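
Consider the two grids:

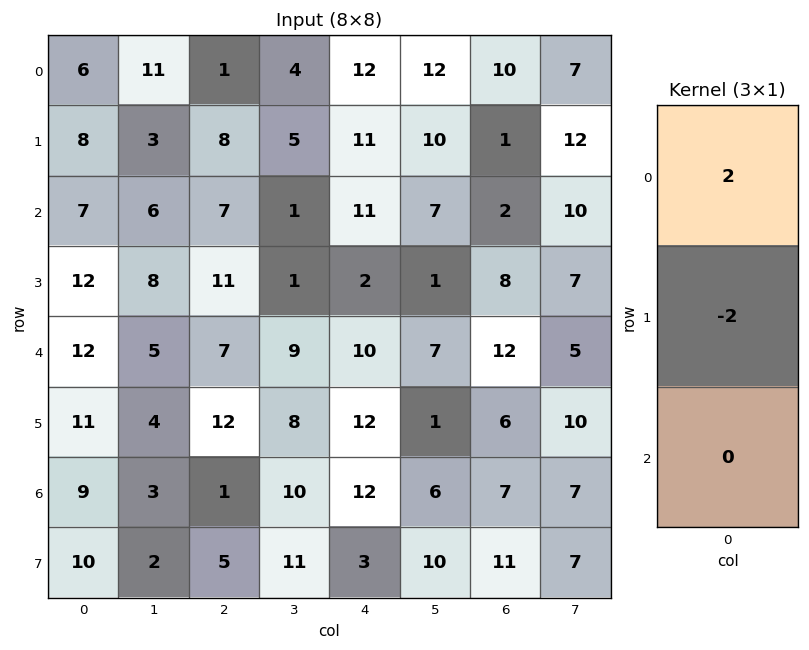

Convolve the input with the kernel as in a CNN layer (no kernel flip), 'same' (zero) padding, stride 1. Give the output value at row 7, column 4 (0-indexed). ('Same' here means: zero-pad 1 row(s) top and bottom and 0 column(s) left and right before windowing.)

The receptive field on the zero-padded input at this output position is [12 / 3 / 0]. Elementwise product with the kernel and sum: 12·2 + 3·-2.

18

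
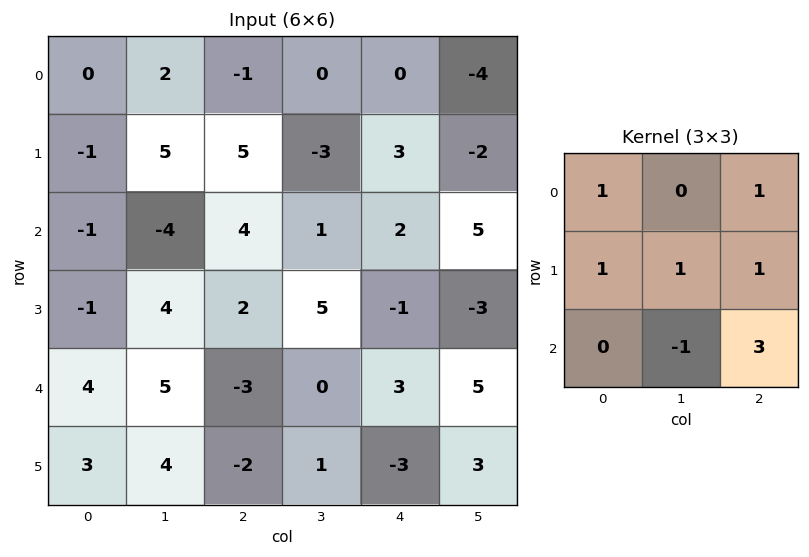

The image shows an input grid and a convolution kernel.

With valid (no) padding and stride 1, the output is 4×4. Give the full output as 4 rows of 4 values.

Output[0,0]: The receptive field on the input at this output position is [0 2 -1 / -1 5 5 / -1 -4 4]. Elementwise product with the kernel and sum: 0·1 + -1·1 + -1·1 + 5·1 + 5·1 + -4·-1 + 4·3.
Output[0,1]: The receptive field on the input at this output position is [2 -1 0 / 5 5 -3 / -4 4 1]. Elementwise product with the kernel and sum: 2·1 + 0·1 + 5·1 + 5·1 + -3·1 + 4·-1 + 1·3.

24 8 9 7
5 16 7 -5
-6 11 21 19
-3 16 -9 22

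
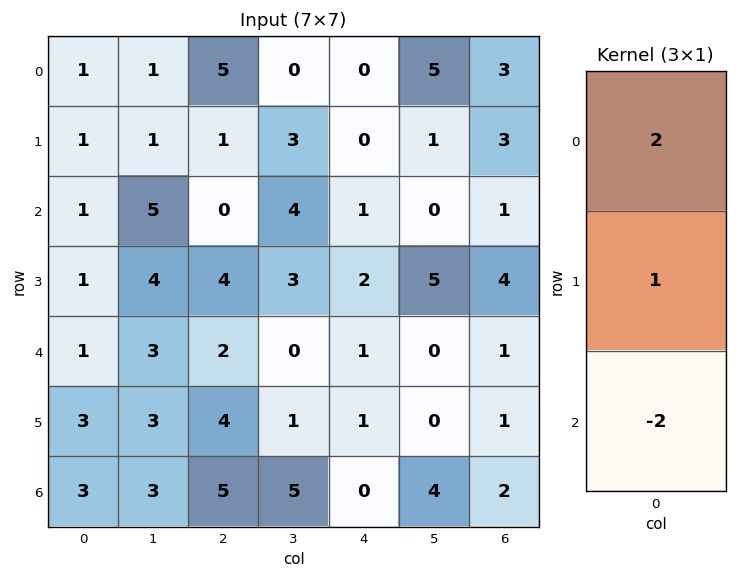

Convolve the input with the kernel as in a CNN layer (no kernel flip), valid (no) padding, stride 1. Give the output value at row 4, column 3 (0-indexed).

-9

The receptive field on the input at this output position is [0 / 1 / 5]. Elementwise product with the kernel and sum: 0·2 + 1·1 + 5·-2.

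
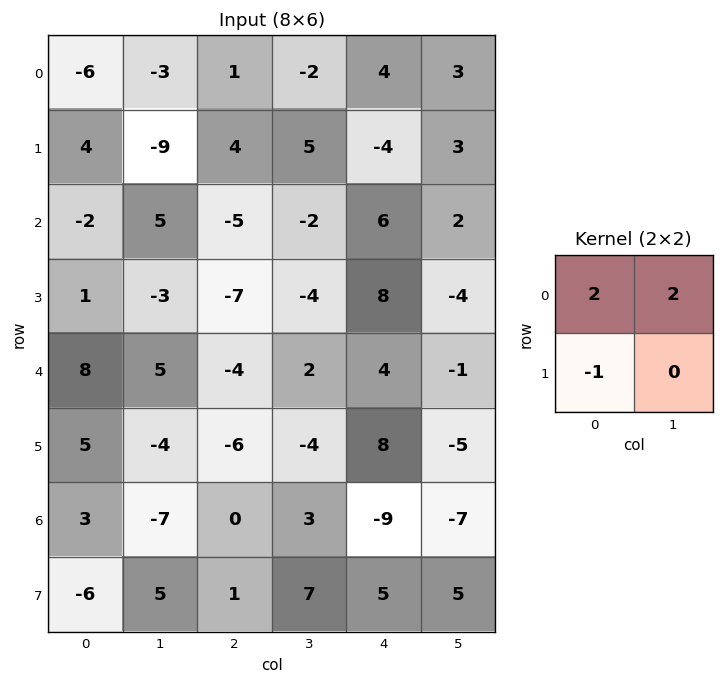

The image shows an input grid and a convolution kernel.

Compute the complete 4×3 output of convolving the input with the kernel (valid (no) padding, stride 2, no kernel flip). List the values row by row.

Output[0,0]: The receptive field on the input at this output position is [-6 -3 / 4 -9]. Elementwise product with the kernel and sum: -6·2 + -3·2 + 4·-1.
Output[0,1]: The receptive field on the input at this output position is [1 -2 / 4 5]. Elementwise product with the kernel and sum: 1·2 + -2·2 + 4·-1.

-22 -6 18
5 -7 8
21 2 -2
-2 5 -37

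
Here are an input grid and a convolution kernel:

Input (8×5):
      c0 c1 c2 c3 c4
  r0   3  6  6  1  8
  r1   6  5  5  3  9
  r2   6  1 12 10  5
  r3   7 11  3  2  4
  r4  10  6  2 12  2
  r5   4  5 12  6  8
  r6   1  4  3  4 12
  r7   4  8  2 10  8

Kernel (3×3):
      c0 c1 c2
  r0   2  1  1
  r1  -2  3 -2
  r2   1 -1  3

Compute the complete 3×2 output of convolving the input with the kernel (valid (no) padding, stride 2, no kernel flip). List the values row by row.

52 19
48 27
17 31

Output[0,0]: The receptive field on the input at this output position is [3 6 6 / 6 5 5 / 6 1 12]. Elementwise product with the kernel and sum: 3·2 + 6·1 + 6·1 + 6·-2 + 5·3 + 5·-2 + 6·1 + 1·-1 + 12·3.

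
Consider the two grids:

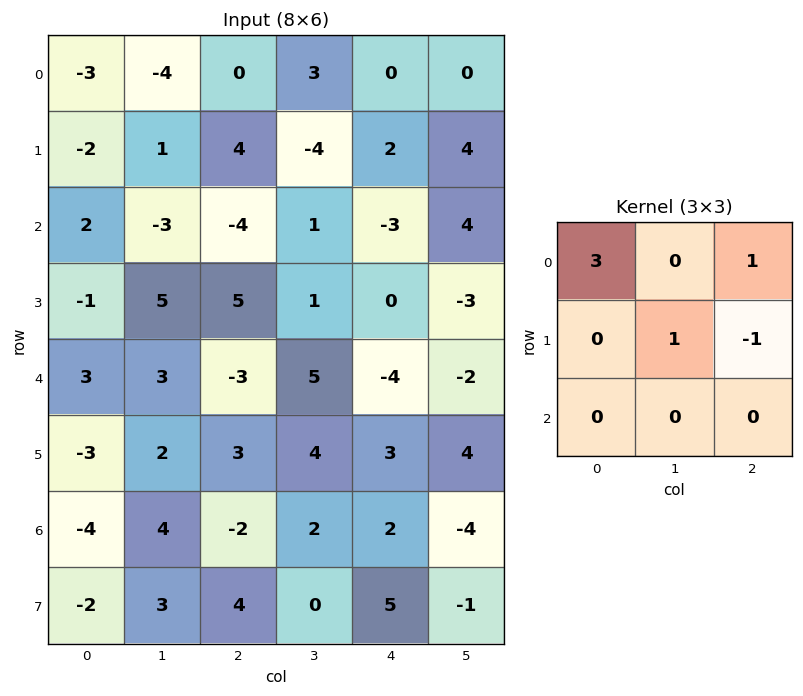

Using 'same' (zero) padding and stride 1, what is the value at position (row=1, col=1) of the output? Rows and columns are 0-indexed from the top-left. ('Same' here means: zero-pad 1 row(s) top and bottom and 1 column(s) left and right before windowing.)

-12

The receptive field on the zero-padded input at this output position is [-3 -4 0 / -2 1 4 / 2 -3 -4]. Elementwise product with the kernel and sum: -3·3 + 0·1 + 1·1 + 4·-1.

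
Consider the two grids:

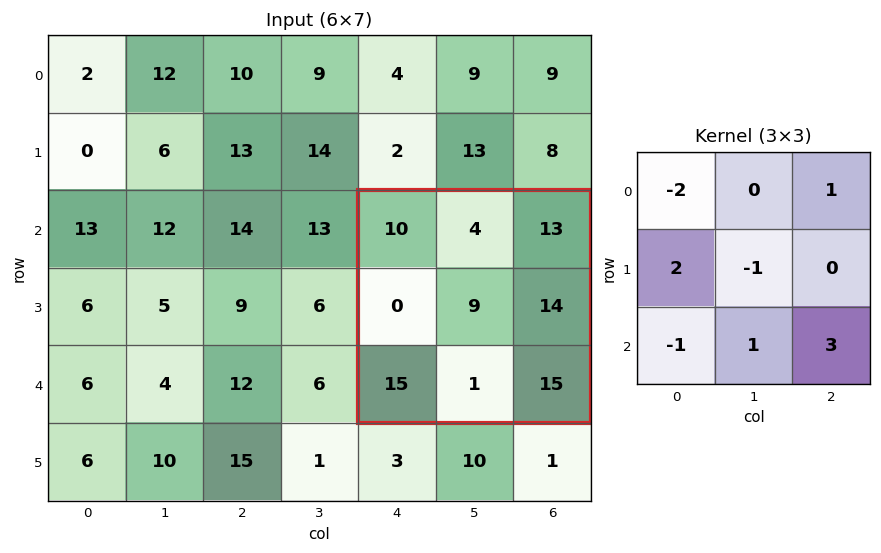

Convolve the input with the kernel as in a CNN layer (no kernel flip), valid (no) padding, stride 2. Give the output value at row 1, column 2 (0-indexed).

15

The receptive field on the input at this output position is [10 4 13 / 0 9 14 / 15 1 15]. Elementwise product with the kernel and sum: 10·-2 + 13·1 + 0·2 + 9·-1 + 15·-1 + 1·1 + 15·3.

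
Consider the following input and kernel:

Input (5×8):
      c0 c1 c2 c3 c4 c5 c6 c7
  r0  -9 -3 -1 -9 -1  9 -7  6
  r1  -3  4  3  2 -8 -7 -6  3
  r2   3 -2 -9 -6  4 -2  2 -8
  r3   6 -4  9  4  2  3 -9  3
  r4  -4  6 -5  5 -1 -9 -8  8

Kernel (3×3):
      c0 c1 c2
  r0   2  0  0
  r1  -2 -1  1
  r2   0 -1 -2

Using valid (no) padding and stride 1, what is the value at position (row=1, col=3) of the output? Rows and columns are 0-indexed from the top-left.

The receptive field on the input at this output position is [2 -8 -7 / -6 4 -2 / 4 2 3]. Elementwise product with the kernel and sum: 2·2 + -6·-2 + 4·-1 + -2·1 + 2·-1 + 3·-2.

2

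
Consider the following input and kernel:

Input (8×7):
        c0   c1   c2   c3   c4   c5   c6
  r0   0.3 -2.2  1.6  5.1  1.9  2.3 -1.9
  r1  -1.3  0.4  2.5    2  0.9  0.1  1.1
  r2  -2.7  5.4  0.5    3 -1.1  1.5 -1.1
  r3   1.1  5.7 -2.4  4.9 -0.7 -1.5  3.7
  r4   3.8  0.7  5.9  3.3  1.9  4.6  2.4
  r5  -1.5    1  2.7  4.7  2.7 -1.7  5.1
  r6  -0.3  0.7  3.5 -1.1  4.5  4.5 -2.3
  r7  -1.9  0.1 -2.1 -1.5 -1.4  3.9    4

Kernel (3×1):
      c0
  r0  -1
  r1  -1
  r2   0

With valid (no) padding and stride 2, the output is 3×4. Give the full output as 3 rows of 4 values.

Output[0,0]: The receptive field on the input at this output position is [0.3 / -1.3 / -2.7]. Elementwise product with the kernel and sum: 0.3·-1 + -1.3·-1.
Output[0,1]: The receptive field on the input at this output position is [1.6 / 2.5 / 0.5]. Elementwise product with the kernel and sum: 1.6·-1 + 2.5·-1.

1 -4.1 -2.8 0.8
1.6 1.9 1.8 -2.6
-2.3 -8.6 -4.6 -7.5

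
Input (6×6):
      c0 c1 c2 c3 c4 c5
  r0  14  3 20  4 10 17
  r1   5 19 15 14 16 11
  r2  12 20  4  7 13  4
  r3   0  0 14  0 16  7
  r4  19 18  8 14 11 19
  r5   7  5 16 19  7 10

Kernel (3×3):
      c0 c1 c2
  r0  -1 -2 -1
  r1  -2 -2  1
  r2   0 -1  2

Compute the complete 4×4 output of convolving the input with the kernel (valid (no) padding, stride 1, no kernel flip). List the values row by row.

Output[0,0]: The receptive field on the input at this output position is [14 3 20 / 5 19 15 / 12 20 4]. Elementwise product with the kernel and sum: 14·-1 + 3·-2 + 20·-1 + 5·-2 + 19·-2 + 15·1 + 20·-1 + 4·2.

-85 -91 -61 -95
-90 -118 -36 -95
-44 -43 -35 -35
-53 -44 -68 -57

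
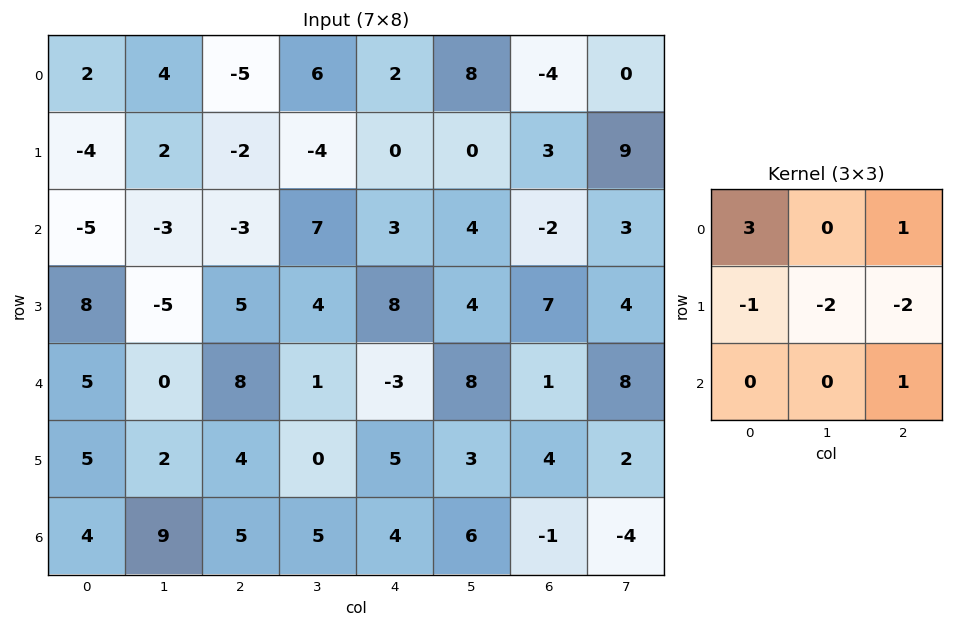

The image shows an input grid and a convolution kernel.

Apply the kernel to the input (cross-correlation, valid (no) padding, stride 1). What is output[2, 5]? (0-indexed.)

The receptive field on the input at this output position is [4 -2 3 / 4 7 4 / 8 1 8]. Elementwise product with the kernel and sum: 4·3 + 3·1 + 4·-1 + 7·-2 + 4·-2 + 8·1.

-3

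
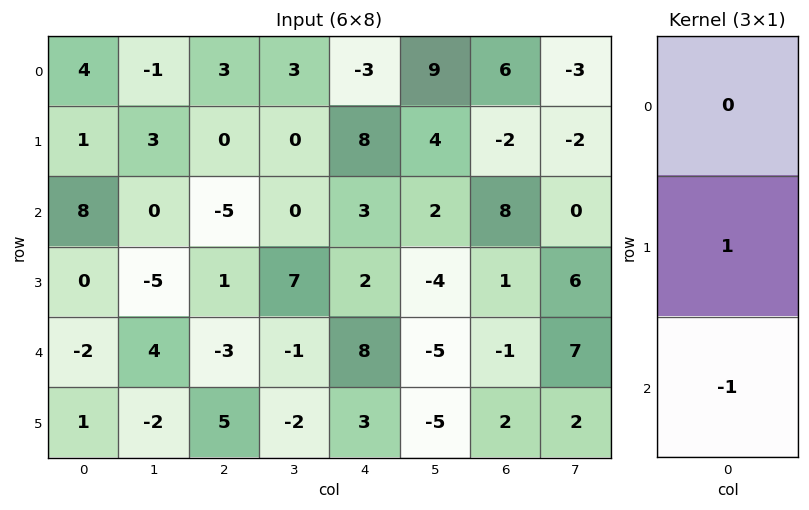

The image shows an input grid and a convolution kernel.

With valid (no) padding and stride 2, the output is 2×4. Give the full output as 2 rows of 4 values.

-7 5 5 -10
2 4 -6 2

Output[0,0]: The receptive field on the input at this output position is [4 / 1 / 8]. Elementwise product with the kernel and sum: 1·1 + 8·-1.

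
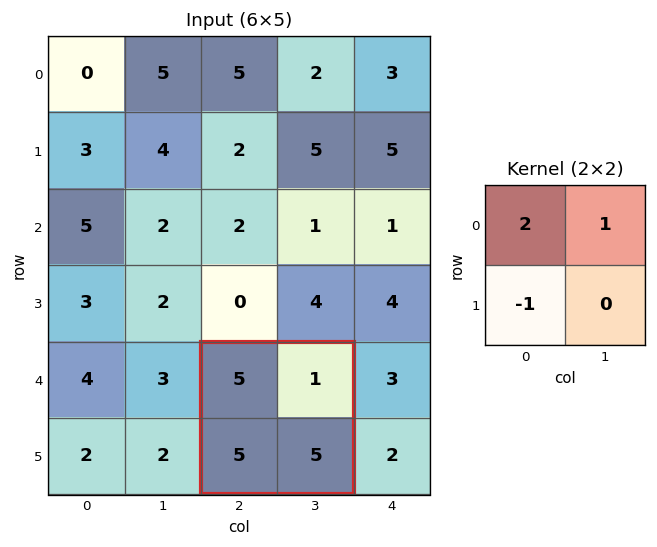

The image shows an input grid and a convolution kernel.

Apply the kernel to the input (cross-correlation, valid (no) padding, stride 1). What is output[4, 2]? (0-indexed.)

The receptive field on the input at this output position is [5 1 / 5 5]. Elementwise product with the kernel and sum: 5·2 + 1·1 + 5·-1.

6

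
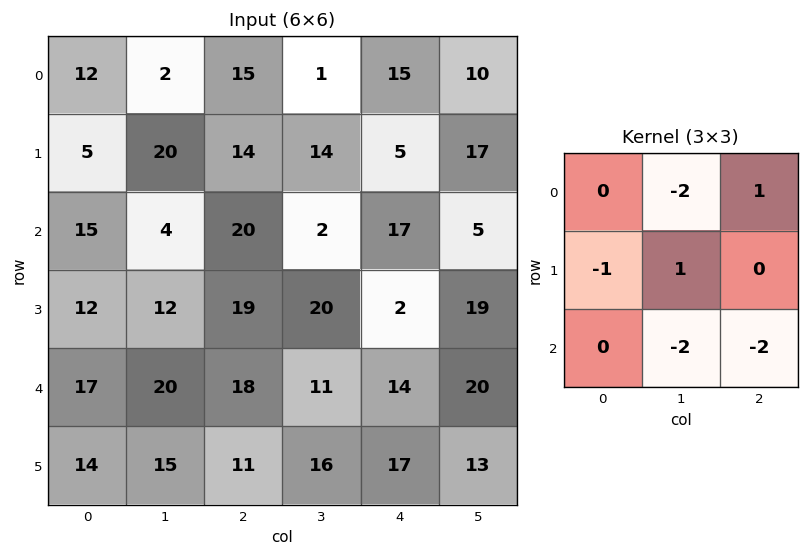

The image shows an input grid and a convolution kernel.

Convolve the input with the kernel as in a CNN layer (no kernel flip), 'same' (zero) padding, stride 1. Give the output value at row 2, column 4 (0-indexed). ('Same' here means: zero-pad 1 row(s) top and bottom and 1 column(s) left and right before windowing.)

-20

The receptive field on the zero-padded input at this output position is [14 5 17 / 2 17 5 / 20 2 19]. Elementwise product with the kernel and sum: 5·-2 + 17·1 + 2·-1 + 17·1 + 2·-2 + 19·-2.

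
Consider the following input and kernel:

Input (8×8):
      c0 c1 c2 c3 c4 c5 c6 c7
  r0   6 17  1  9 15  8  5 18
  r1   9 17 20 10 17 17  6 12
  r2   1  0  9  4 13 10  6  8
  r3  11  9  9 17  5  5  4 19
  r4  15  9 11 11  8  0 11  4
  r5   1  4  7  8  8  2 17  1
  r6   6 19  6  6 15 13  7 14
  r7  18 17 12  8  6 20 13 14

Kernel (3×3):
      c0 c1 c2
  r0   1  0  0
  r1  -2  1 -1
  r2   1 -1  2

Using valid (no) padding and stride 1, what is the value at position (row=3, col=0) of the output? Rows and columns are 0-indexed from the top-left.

-10

The receptive field on the input at this output position is [11 9 9 / 15 9 11 / 1 4 7]. Elementwise product with the kernel and sum: 11·1 + 15·-2 + 9·1 + 11·-1 + 1·1 + 4·-1 + 7·2.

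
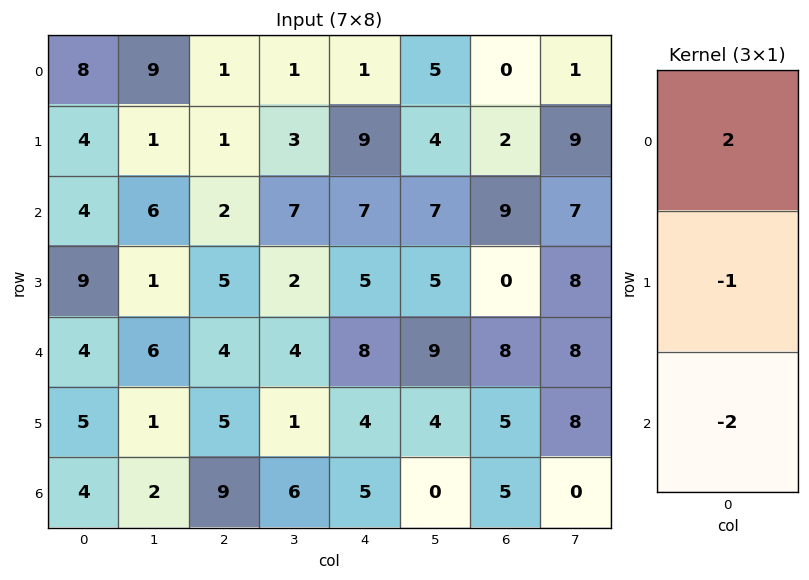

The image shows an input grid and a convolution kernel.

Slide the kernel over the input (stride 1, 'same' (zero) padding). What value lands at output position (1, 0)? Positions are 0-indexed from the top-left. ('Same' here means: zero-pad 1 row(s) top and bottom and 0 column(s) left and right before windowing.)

The receptive field on the zero-padded input at this output position is [8 / 4 / 4]. Elementwise product with the kernel and sum: 8·2 + 4·-1 + 4·-2.

4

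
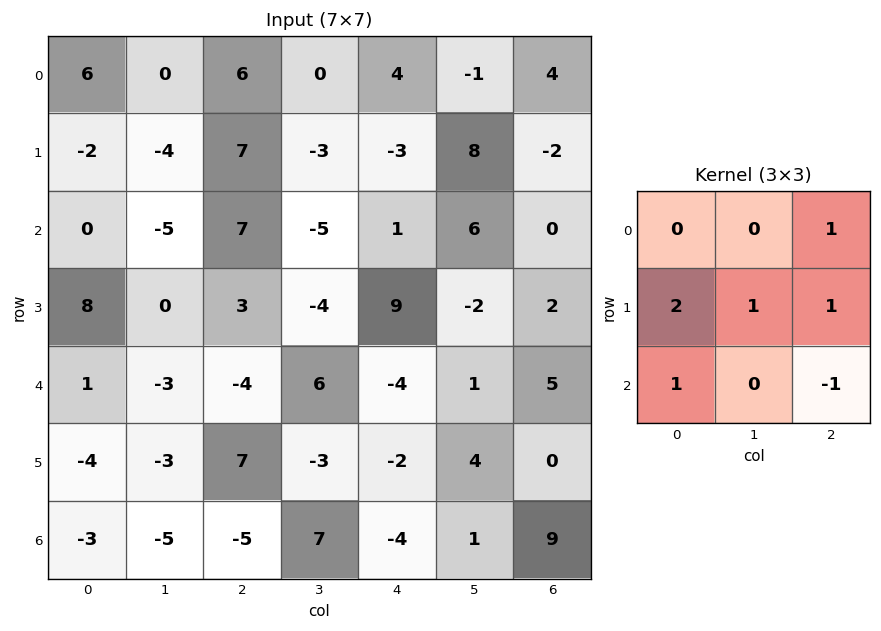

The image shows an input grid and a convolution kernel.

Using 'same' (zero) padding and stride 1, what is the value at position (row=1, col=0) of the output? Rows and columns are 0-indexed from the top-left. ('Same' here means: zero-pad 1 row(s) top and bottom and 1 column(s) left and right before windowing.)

The receptive field on the zero-padded input at this output position is [0 6 0 / 0 -2 -4 / 0 0 -5]. Elementwise product with the kernel and sum: 0·1 + 0·2 + -2·1 + -4·1 + 0·1 + -5·-1.

-1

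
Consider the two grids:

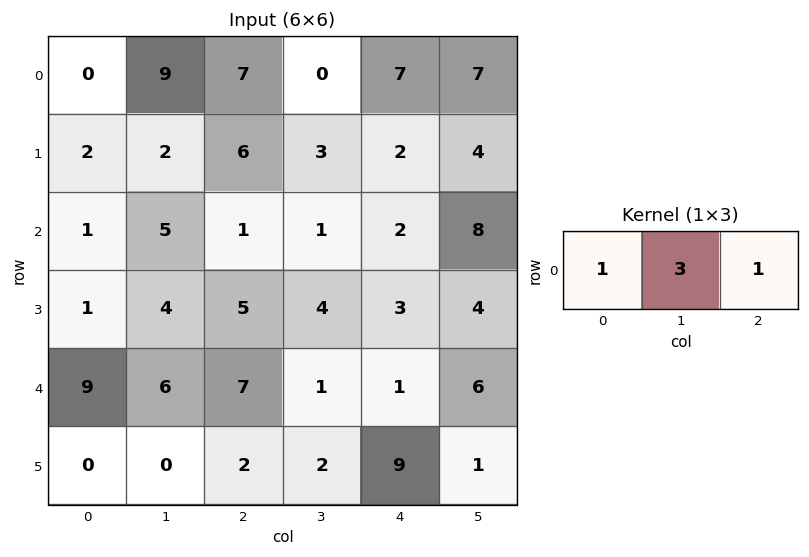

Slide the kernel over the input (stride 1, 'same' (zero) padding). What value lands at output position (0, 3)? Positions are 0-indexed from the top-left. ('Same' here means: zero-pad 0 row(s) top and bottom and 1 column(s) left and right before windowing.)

14

The receptive field on the zero-padded input at this output position is [7 0 7]. Elementwise product with the kernel and sum: 7·1 + 0·3 + 7·1.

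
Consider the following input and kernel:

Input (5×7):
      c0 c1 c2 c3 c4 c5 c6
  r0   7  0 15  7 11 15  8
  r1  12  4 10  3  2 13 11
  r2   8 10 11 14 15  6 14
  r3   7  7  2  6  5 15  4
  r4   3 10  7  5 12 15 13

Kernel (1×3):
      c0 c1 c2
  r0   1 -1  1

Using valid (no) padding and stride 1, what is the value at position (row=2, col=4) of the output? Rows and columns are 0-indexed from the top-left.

23

The receptive field on the input at this output position is [15 6 14]. Elementwise product with the kernel and sum: 15·1 + 6·-1 + 14·1.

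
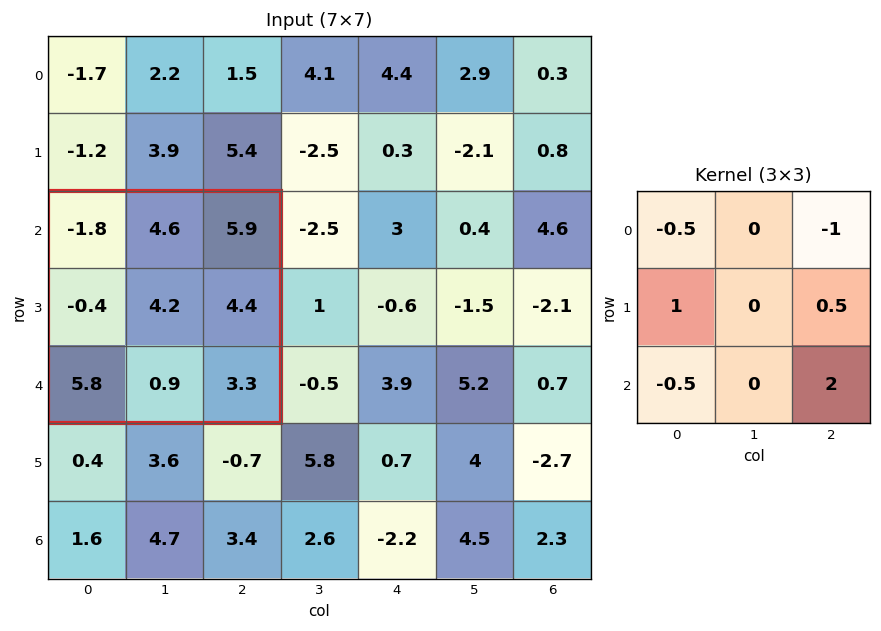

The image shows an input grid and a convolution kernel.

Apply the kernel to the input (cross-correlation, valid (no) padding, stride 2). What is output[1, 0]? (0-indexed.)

The receptive field on the input at this output position is [-1.8 4.6 5.9 / -0.4 4.2 4.4 / 5.8 0.9 3.3]. Elementwise product with the kernel and sum: -1.8·-0.5 + 5.9·-1 + -0.4·1 + 4.4·0.5 + 5.8·-0.5 + 3.3·2.

0.5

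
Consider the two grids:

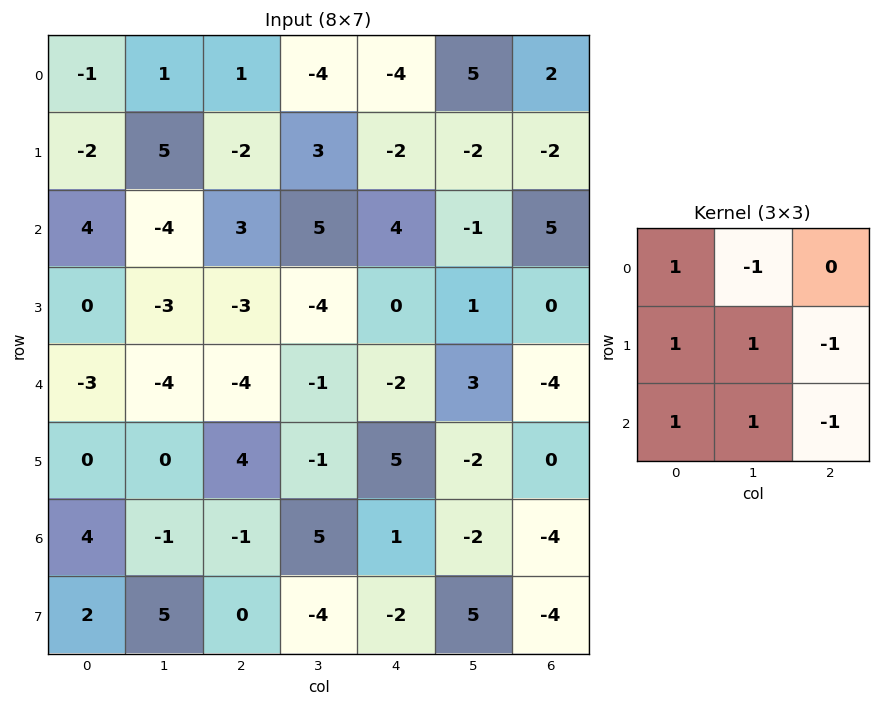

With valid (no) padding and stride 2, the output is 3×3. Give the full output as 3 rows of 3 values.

0 12 -13
5 -12 11
1 -2 1

Output[0,0]: The receptive field on the input at this output position is [-1 1 1 / -2 5 -2 / 4 -4 3]. Elementwise product with the kernel and sum: -1·1 + 1·-1 + -2·1 + 5·1 + -2·-1 + 4·1 + -4·1 + 3·-1.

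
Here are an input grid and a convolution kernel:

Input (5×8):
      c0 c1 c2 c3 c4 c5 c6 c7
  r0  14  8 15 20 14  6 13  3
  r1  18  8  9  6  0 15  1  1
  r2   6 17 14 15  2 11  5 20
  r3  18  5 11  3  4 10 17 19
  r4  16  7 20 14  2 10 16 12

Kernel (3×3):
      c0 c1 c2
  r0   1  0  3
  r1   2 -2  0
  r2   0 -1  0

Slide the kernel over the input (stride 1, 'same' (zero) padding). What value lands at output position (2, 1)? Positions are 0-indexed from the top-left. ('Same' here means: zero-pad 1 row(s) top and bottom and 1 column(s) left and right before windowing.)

18

The receptive field on the zero-padded input at this output position is [18 8 9 / 6 17 14 / 18 5 11]. Elementwise product with the kernel and sum: 18·1 + 9·3 + 6·2 + 17·-2 + 5·-1.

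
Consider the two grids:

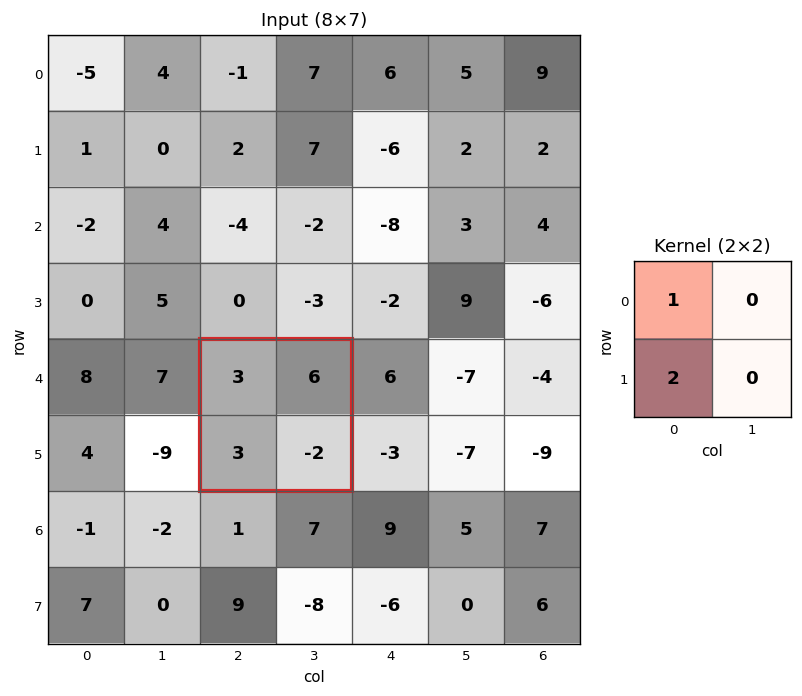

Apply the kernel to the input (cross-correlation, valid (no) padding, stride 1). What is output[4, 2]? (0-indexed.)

9

The receptive field on the input at this output position is [3 6 / 3 -2]. Elementwise product with the kernel and sum: 3·1 + 3·2.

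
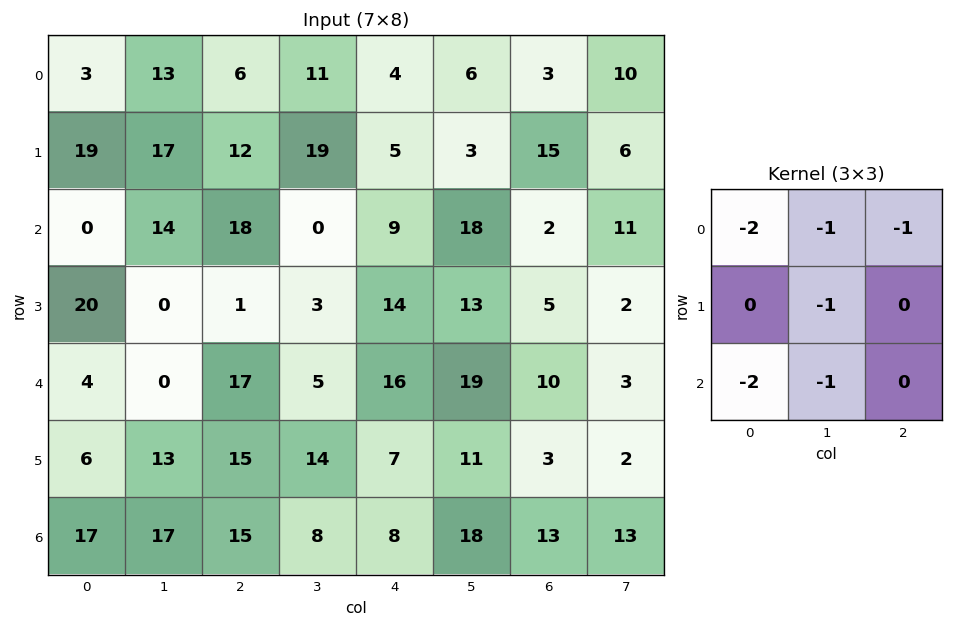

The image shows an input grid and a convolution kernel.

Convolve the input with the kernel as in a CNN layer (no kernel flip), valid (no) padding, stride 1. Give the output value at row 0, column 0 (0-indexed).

-56

The receptive field on the input at this output position is [3 13 6 / 19 17 12 / 0 14 18]. Elementwise product with the kernel and sum: 3·-2 + 13·-1 + 6·-1 + 17·-1 + 0·-2 + 14·-1.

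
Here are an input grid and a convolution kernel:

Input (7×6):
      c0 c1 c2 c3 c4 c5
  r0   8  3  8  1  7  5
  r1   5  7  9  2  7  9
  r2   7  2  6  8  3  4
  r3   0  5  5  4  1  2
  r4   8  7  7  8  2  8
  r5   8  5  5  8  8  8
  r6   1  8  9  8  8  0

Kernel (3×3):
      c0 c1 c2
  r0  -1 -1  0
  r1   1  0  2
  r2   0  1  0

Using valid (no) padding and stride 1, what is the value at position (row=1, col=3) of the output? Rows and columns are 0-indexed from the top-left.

The receptive field on the input at this output position is [2 7 9 / 8 3 4 / 4 1 2]. Elementwise product with the kernel and sum: 2·-1 + 7·-1 + 8·1 + 4·2 + 1·1.

8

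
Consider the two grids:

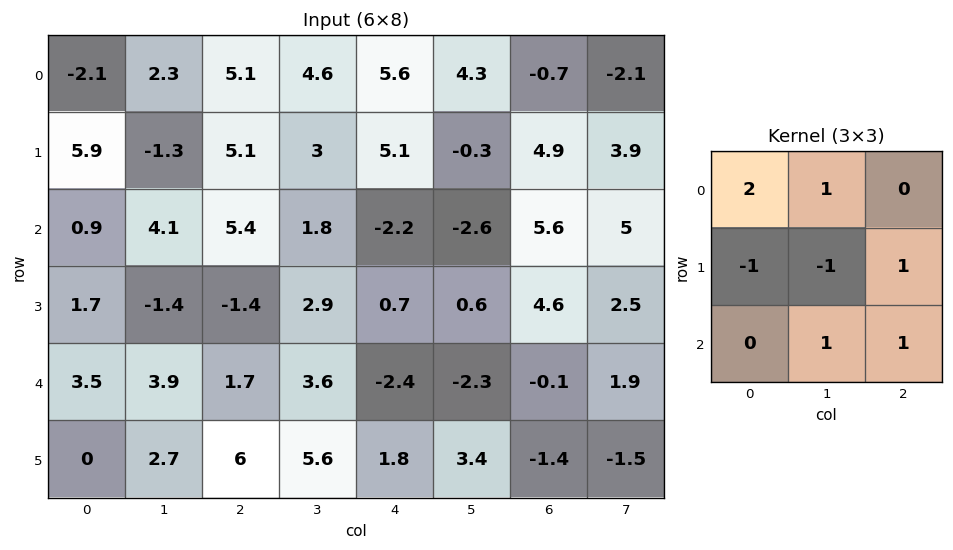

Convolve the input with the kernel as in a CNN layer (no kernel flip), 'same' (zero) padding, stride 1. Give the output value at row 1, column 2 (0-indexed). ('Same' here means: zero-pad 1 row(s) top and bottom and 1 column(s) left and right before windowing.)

The receptive field on the zero-padded input at this output position is [2.3 5.1 4.6 / -1.3 5.1 3 / 4.1 5.4 1.8]. Elementwise product with the kernel and sum: 2.3·2 + 5.1·1 + -1.3·-1 + 5.1·-1 + 3·1 + 5.4·1 + 1.8·1.

16.1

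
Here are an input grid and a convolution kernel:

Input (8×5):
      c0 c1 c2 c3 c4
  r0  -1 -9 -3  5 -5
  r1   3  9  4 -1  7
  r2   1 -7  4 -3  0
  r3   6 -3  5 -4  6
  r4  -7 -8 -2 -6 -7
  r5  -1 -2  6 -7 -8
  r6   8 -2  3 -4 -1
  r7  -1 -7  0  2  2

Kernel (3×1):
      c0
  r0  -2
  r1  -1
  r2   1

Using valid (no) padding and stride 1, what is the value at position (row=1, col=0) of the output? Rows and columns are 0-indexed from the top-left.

-1

The receptive field on the input at this output position is [3 / 1 / 6]. Elementwise product with the kernel and sum: 3·-2 + 1·-1 + 6·1.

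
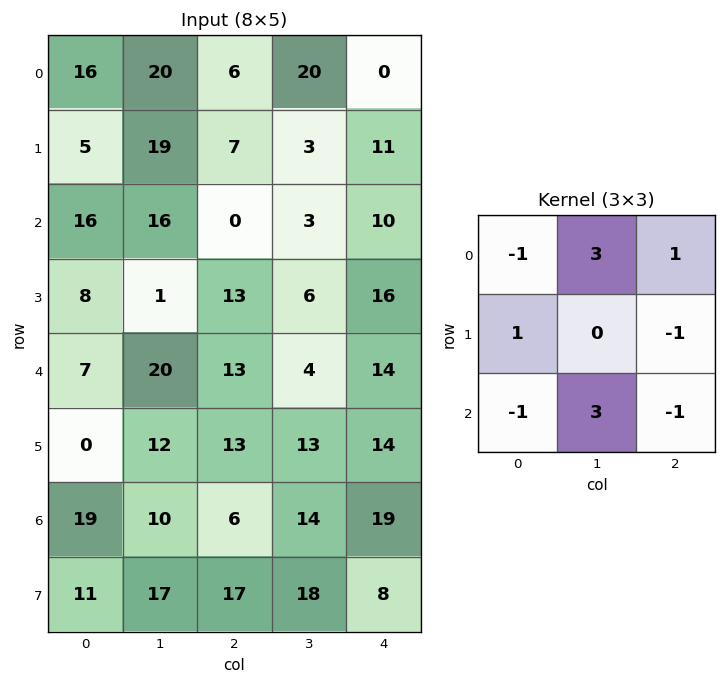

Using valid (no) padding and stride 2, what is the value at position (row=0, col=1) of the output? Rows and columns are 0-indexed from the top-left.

The receptive field on the input at this output position is [6 20 0 / 7 3 11 / 0 3 10]. Elementwise product with the kernel and sum: 6·-1 + 20·3 + 0·1 + 7·1 + 11·-1 + 0·-1 + 3·3 + 10·-1.

49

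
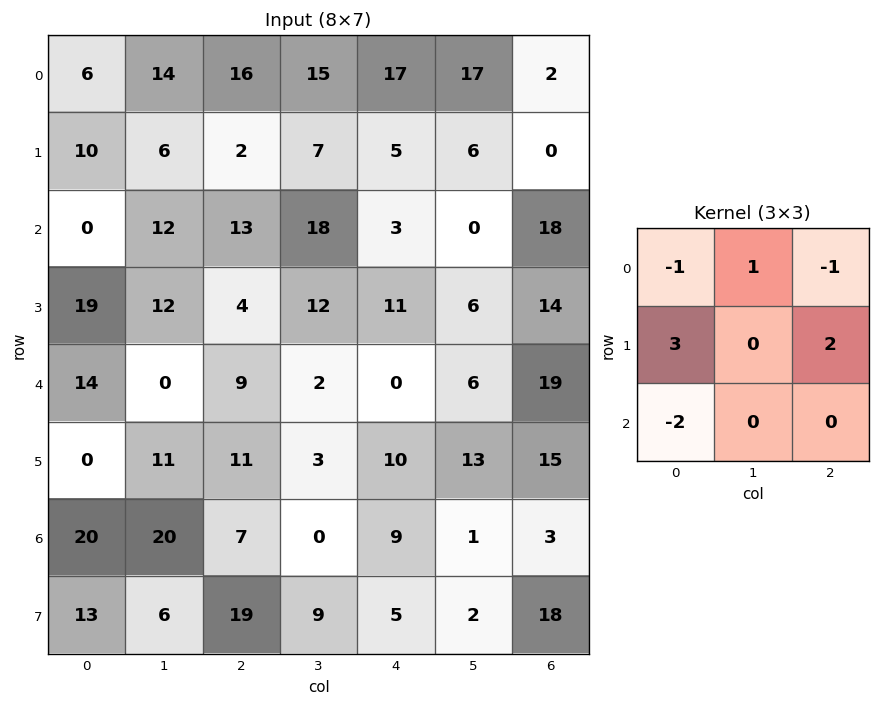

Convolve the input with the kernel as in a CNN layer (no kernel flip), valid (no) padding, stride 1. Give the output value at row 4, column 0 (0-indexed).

-41

The receptive field on the input at this output position is [14 0 9 / 0 11 11 / 20 20 7]. Elementwise product with the kernel and sum: 14·-1 + 0·1 + 9·-1 + 0·3 + 11·2 + 20·-2.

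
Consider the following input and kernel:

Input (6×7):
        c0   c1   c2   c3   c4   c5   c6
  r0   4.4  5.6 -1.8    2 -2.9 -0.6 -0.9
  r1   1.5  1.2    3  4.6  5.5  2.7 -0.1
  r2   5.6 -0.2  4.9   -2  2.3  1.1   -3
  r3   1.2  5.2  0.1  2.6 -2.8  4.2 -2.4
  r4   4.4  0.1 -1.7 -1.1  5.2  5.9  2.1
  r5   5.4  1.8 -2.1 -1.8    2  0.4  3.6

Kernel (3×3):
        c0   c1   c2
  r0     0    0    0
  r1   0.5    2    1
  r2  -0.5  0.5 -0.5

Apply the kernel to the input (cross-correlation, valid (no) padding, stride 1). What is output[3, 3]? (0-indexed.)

The receptive field on the input at this output position is [2.6 -2.8 4.2 / -1.1 5.2 5.9 / -1.8 2 0.4]. Elementwise product with the kernel and sum: -1.1·0.5 + 5.2·2 + 5.9·1 + -1.8·-0.5 + 2·0.5 + 0.4·-0.5.

17.45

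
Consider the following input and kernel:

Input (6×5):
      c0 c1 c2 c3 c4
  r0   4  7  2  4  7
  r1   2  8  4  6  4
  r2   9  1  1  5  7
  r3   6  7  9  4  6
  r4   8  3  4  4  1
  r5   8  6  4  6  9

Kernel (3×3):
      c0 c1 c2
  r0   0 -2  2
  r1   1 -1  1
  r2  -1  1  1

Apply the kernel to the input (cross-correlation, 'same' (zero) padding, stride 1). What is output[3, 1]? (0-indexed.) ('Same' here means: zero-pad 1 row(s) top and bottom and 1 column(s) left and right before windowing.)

The receptive field on the zero-padded input at this output position is [9 1 1 / 6 7 9 / 8 3 4]. Elementwise product with the kernel and sum: 1·-2 + 1·2 + 6·1 + 7·-1 + 9·1 + 8·-1 + 3·1 + 4·1.

7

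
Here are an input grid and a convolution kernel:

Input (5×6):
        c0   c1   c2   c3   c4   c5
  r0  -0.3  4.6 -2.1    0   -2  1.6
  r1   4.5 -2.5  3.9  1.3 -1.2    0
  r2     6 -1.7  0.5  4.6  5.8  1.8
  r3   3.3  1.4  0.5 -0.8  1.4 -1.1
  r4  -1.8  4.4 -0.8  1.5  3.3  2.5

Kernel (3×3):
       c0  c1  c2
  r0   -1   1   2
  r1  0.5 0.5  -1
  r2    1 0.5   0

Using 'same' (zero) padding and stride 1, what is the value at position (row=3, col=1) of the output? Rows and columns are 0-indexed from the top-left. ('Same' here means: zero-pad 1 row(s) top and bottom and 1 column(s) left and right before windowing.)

The receptive field on the zero-padded input at this output position is [6 -1.7 0.5 / 3.3 1.4 0.5 / -1.8 4.4 -0.8]. Elementwise product with the kernel and sum: 6·-1 + -1.7·1 + 0.5·2 + 3.3·0.5 + 1.4·0.5 + 0.5·-1 + -1.8·1 + 4.4·0.5.

-4.45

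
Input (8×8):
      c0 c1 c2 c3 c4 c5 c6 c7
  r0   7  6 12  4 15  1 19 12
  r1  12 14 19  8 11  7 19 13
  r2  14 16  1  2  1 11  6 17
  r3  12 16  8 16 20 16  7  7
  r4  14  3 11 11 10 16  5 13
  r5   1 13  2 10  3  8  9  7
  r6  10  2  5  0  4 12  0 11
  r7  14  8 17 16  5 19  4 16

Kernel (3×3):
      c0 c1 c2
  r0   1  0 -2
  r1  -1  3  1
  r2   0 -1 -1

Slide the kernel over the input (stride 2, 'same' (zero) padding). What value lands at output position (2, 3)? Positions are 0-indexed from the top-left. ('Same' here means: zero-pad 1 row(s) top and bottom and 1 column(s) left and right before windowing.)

-2

The receptive field on the zero-padded input at this output position is [16 7 7 / 16 5 13 / 8 9 7]. Elementwise product with the kernel and sum: 16·1 + 7·-2 + 16·-1 + 5·3 + 13·1 + 9·-1 + 7·-1.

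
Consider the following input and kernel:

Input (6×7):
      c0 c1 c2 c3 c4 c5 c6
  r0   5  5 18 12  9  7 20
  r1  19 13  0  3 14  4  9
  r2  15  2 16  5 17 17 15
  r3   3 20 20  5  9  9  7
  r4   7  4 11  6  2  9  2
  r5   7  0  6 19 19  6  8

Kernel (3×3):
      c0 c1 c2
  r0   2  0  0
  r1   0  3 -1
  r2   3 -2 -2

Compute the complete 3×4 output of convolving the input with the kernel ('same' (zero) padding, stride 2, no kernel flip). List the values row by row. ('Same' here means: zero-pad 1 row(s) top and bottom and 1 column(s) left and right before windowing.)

Output[0,0]: The receptive field on the zero-padded input at this output position is [0 0 0 / 0 5 5 / 0 19 13]. Elementwise product with the kernel and sum: 0·2 + 5·3 + 5·-1 + 0·3 + 19·-2 + 13·-2.
Output[0,1]: The receptive field on the zero-padded input at this output position is [0 0 0 / 5 18 12 / 13 0 3]. Elementwise product with the kernel and sum: 0·2 + 18·3 + 12·-1 + 13·3 + 0·-2 + 3·-2.

-54 75 -7 54
-3 79 19 66
3 17 14 26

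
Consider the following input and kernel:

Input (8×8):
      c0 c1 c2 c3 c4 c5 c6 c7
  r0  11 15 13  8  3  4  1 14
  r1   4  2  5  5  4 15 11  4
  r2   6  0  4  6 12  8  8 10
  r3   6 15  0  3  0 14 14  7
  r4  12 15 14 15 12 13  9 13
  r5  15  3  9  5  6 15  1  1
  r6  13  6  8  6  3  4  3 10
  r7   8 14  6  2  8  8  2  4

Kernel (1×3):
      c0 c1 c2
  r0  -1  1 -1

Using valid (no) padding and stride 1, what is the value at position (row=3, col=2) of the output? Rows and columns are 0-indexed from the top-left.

3

The receptive field on the input at this output position is [0 3 0]. Elementwise product with the kernel and sum: 0·-1 + 3·1 + 0·-1.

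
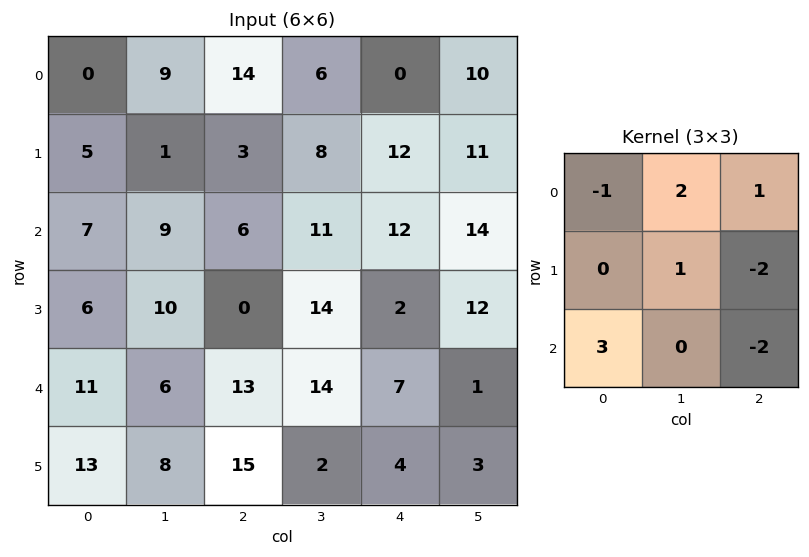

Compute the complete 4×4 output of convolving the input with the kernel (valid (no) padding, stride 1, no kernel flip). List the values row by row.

Output[0,0]: The receptive field on the input at this output position is [0 9 14 / 5 1 3 / 7 9 6]. Elementwise product with the kernel and sum: 0·-1 + 9·2 + 14·1 + 1·1 + 3·-2 + 7·3 + 6·-2.

36 17 -24 -1
15 -1 8 29
34 -24 63 45
3 9 67 7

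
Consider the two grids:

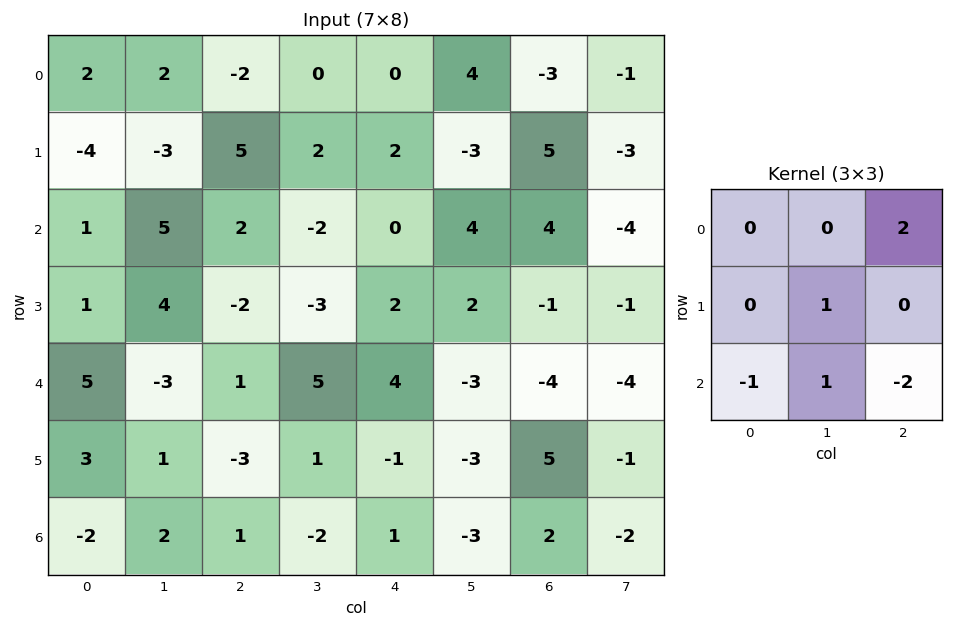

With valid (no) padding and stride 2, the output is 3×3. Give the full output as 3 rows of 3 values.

-7 -2 -13
-2 -7 11
5 4 -19

Output[0,0]: The receptive field on the input at this output position is [2 2 -2 / -4 -3 5 / 1 5 2]. Elementwise product with the kernel and sum: -2·2 + -3·1 + 1·-1 + 5·1 + 2·-2.
Output[0,1]: The receptive field on the input at this output position is [-2 0 0 / 5 2 2 / 2 -2 0]. Elementwise product with the kernel and sum: 0·2 + 2·1 + 2·-1 + -2·1 + 0·-2.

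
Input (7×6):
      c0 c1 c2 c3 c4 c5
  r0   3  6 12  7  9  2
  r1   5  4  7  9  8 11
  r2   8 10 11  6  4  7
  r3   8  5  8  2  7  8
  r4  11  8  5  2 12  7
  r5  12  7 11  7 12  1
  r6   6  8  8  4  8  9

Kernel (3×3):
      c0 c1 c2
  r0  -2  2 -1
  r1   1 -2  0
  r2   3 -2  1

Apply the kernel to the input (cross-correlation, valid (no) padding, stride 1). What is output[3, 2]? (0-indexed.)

The receptive field on the input at this output position is [8 2 7 / 5 2 12 / 11 7 12]. Elementwise product with the kernel and sum: 8·-2 + 2·2 + 7·-1 + 5·1 + 2·-2 + 11·3 + 7·-2 + 12·1.

13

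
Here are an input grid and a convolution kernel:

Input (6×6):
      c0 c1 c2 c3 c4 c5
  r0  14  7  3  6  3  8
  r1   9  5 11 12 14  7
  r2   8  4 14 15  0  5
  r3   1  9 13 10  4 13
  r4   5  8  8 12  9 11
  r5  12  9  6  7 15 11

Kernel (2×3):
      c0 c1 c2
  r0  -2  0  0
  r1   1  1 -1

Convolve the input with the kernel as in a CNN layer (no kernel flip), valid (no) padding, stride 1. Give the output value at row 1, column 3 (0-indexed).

The receptive field on the input at this output position is [12 14 7 / 15 0 5]. Elementwise product with the kernel and sum: 12·-2 + 15·1 + 0·1 + 5·-1.

-14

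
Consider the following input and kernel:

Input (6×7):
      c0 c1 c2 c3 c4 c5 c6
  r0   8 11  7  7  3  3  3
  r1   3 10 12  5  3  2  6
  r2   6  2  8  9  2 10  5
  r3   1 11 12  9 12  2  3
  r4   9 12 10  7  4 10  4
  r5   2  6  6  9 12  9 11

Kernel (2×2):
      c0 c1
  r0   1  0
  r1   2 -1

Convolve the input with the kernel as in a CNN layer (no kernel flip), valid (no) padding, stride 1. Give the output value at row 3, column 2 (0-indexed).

The receptive field on the input at this output position is [12 9 / 10 7]. Elementwise product with the kernel and sum: 12·1 + 10·2 + 7·-1.

25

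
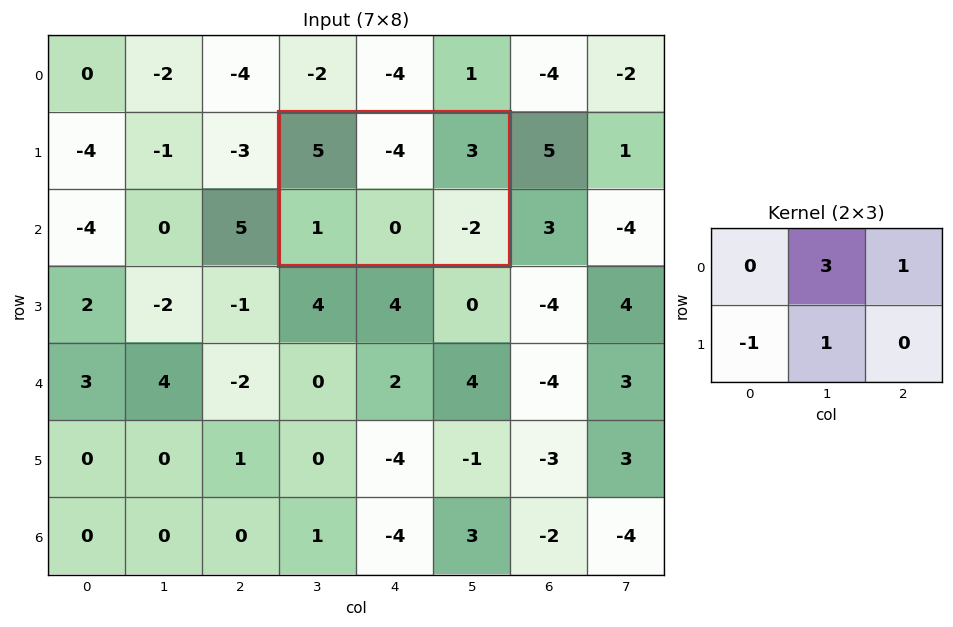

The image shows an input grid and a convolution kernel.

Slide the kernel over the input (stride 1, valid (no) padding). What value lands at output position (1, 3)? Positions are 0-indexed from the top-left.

-10

The receptive field on the input at this output position is [5 -4 3 / 1 0 -2]. Elementwise product with the kernel and sum: -4·3 + 3·1 + 1·-1 + 0·1.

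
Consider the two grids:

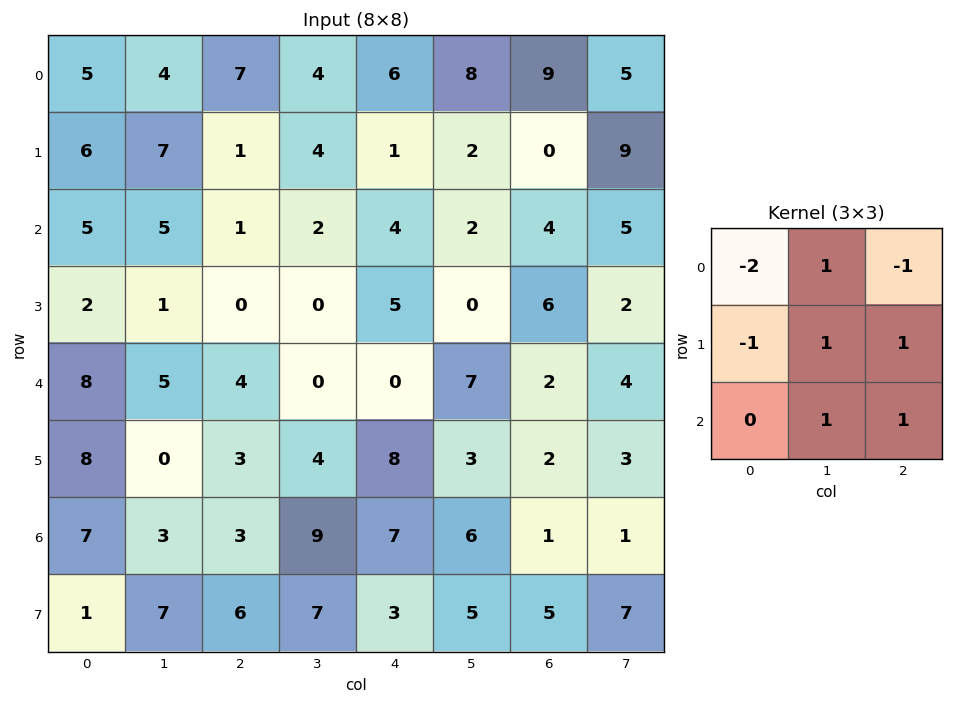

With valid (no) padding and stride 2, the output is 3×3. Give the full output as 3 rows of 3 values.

-5 -6 -6
2 1 0
-14 17 9

Output[0,0]: The receptive field on the input at this output position is [5 4 7 / 6 7 1 / 5 5 1]. Elementwise product with the kernel and sum: 5·-2 + 4·1 + 7·-1 + 6·-1 + 7·1 + 1·1 + 5·1 + 1·1.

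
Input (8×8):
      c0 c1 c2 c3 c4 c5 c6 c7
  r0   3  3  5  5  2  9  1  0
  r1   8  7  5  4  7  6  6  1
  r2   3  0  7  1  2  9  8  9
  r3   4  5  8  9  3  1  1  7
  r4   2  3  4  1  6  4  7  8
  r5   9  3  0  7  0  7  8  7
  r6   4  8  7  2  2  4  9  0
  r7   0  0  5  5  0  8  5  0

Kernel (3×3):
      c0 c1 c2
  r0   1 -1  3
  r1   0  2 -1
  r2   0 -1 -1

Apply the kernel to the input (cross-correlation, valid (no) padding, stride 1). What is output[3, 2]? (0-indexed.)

-3

The receptive field on the input at this output position is [8 9 3 / 4 1 6 / 0 7 0]. Elementwise product with the kernel and sum: 8·1 + 9·-1 + 3·3 + 1·2 + 6·-1 + 7·-1 + 0·-1.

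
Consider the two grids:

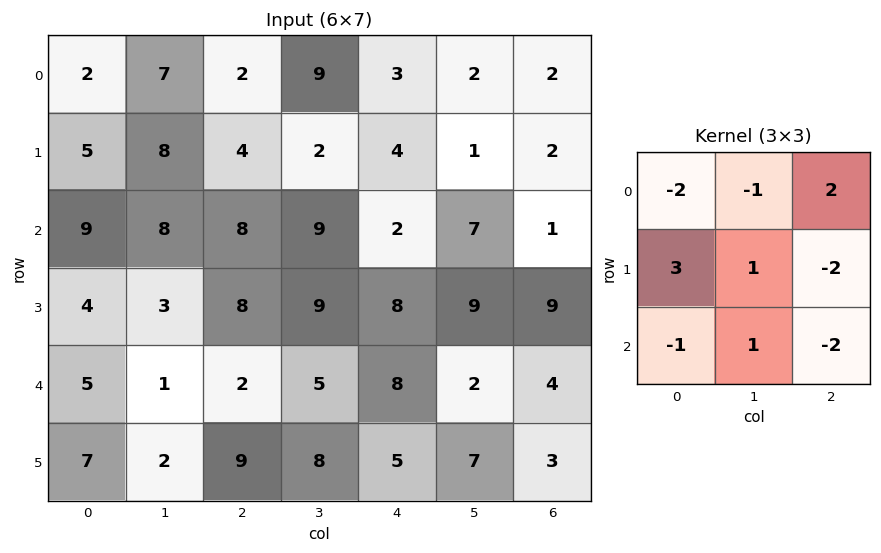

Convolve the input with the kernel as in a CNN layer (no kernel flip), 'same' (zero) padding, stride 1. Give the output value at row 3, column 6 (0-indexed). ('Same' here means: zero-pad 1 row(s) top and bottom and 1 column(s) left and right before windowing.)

The receptive field on the zero-padded input at this output position is [7 1 0 / 9 9 0 / 2 4 0]. Elementwise product with the kernel and sum: 7·-2 + 1·-1 + 0·2 + 9·3 + 9·1 + 0·-2 + 2·-1 + 4·1 + 0·-2.

23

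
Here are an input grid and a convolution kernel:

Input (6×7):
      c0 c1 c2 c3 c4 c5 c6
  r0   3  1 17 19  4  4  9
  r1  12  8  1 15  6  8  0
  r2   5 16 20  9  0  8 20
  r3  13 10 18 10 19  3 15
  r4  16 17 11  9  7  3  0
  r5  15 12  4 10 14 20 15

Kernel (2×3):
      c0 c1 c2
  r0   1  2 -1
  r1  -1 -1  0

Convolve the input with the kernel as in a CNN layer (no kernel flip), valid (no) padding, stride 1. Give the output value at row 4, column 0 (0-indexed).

12

The receptive field on the input at this output position is [16 17 11 / 15 12 4]. Elementwise product with the kernel and sum: 16·1 + 17·2 + 11·-1 + 15·-1 + 12·-1.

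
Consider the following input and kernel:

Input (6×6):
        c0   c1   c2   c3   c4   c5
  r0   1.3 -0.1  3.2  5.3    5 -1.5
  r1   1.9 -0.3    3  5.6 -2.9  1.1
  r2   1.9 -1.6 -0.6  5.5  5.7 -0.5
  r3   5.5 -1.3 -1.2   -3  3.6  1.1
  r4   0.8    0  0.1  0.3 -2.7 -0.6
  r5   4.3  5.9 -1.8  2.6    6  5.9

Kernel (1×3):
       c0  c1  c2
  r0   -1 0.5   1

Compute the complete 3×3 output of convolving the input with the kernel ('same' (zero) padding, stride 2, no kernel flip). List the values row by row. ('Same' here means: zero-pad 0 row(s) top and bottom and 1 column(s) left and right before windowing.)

0.55 7 -4.3
-0.65 6.8 -3.15
0.4 0.35 -2.25

Output[0,0]: The receptive field on the zero-padded input at this output position is [0 1.3 -0.1]. Elementwise product with the kernel and sum: 0·-1 + 1.3·0.5 + -0.1·1.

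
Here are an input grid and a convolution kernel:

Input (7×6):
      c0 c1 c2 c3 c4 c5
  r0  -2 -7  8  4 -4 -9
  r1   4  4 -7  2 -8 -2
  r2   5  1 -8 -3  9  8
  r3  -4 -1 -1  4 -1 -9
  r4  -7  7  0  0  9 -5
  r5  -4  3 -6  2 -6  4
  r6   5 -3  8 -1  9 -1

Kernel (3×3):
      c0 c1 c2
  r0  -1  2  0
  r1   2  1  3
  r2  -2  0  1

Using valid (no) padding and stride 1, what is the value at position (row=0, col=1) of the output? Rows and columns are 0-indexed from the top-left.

The receptive field on the input at this output position is [-7 8 4 / 4 -7 2 / 1 -8 -3]. Elementwise product with the kernel and sum: -7·-1 + 8·2 + 4·2 + -7·1 + 2·3 + 1·-2 + -3·1.

25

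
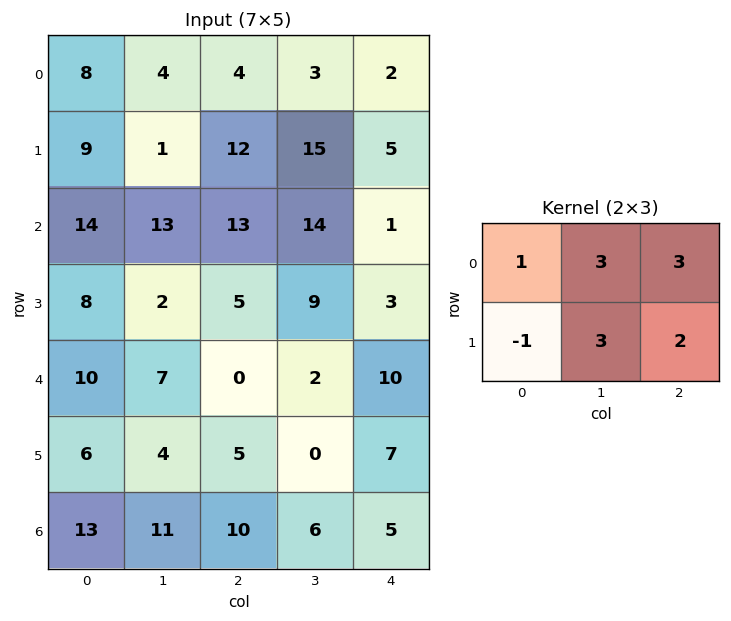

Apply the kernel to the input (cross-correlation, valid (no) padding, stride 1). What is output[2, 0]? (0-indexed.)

The receptive field on the input at this output position is [14 13 13 / 8 2 5]. Elementwise product with the kernel and sum: 14·1 + 13·3 + 13·3 + 8·-1 + 2·3 + 5·2.

100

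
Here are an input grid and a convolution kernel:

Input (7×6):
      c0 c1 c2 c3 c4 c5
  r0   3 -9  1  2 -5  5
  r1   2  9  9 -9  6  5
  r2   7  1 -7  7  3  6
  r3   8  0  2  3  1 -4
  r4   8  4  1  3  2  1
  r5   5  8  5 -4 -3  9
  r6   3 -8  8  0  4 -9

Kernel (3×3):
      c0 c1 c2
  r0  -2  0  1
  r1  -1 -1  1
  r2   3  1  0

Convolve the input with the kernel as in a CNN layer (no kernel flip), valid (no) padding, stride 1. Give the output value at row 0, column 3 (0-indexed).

33

The receptive field on the input at this output position is [2 -5 5 / -9 6 5 / 7 3 6]. Elementwise product with the kernel and sum: 2·-2 + 5·1 + -9·-1 + 6·-1 + 5·1 + 7·3 + 3·1.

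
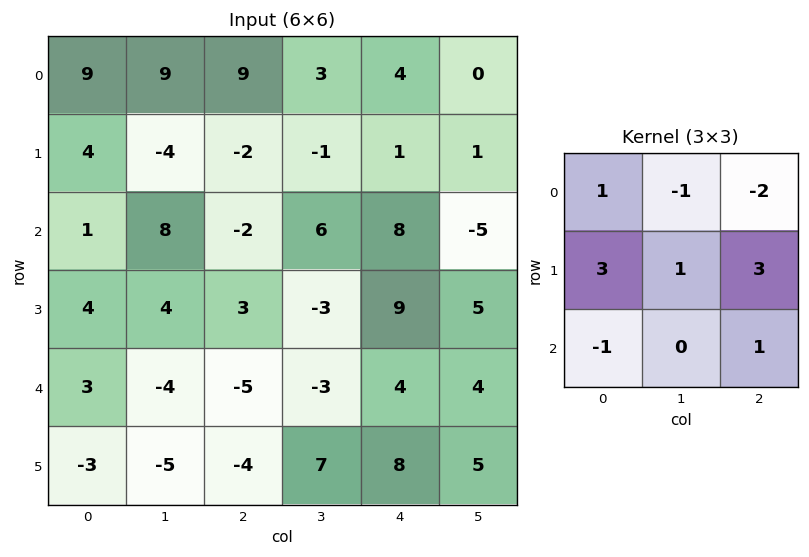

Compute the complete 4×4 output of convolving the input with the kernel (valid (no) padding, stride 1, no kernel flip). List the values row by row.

Output[0,0]: The receptive field on the input at this output position is [9 9 9 / 4 -4 -2 / 1 8 -2]. Elementwise product with the kernel and sum: 9·1 + 9·-1 + 9·-2 + 4·3 + -4·1 + -2·3 + 1·-1 + -2·1.
Output[0,1]: The receptive field on the input at this output position is [9 9 3 / -4 -2 -1 / 8 -2 6]. Elementwise product with the kernel and sum: 9·1 + 9·-1 + 3·-2 + -4·3 + -2·1 + -1·3 + 8·-1 + 6·1.

-19 -25 4 -11
16 33 27 15
14 5 18 30
-17 -7 -6 -17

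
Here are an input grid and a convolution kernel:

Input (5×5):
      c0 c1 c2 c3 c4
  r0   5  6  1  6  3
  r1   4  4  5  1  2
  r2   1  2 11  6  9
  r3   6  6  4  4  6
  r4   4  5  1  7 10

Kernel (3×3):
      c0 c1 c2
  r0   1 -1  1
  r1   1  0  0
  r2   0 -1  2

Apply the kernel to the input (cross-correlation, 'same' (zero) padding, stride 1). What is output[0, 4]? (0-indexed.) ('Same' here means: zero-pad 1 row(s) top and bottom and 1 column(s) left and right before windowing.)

4

The receptive field on the zero-padded input at this output position is [0 0 0 / 6 3 0 / 1 2 0]. Elementwise product with the kernel and sum: 0·1 + 0·-1 + 0·1 + 6·1 + 2·-1 + 0·2.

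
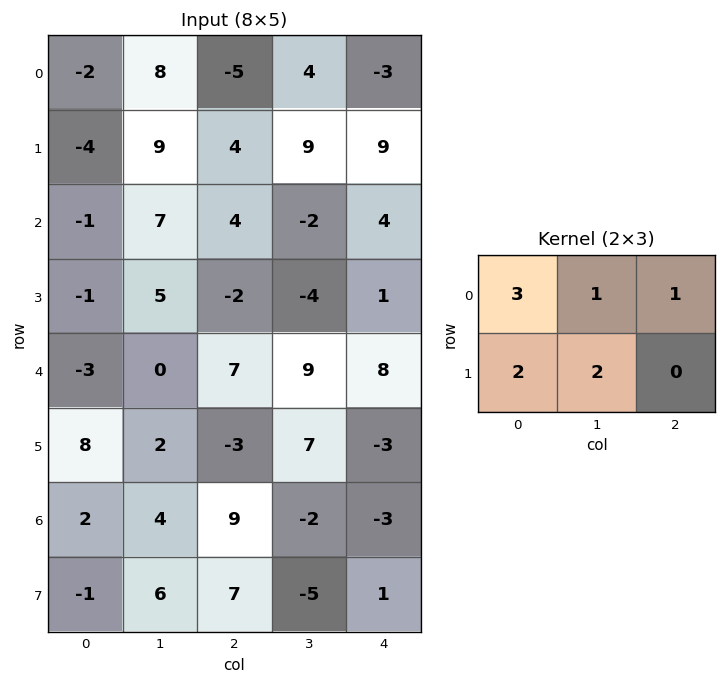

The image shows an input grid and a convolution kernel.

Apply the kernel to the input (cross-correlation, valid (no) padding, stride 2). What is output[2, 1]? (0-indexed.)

46

The receptive field on the input at this output position is [7 9 8 / -3 7 -3]. Elementwise product with the kernel and sum: 7·3 + 9·1 + 8·1 + -3·2 + 7·2.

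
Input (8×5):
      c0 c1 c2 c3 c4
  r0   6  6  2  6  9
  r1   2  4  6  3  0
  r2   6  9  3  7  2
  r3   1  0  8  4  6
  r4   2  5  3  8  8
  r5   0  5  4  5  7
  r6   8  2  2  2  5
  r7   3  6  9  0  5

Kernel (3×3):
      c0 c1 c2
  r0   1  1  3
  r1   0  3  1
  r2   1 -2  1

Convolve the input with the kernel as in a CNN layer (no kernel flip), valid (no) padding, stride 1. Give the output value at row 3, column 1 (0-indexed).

39

The receptive field on the input at this output position is [0 8 4 / 5 3 8 / 5 4 5]. Elementwise product with the kernel and sum: 0·1 + 8·1 + 4·3 + 3·3 + 8·1 + 5·1 + 4·-2 + 5·1.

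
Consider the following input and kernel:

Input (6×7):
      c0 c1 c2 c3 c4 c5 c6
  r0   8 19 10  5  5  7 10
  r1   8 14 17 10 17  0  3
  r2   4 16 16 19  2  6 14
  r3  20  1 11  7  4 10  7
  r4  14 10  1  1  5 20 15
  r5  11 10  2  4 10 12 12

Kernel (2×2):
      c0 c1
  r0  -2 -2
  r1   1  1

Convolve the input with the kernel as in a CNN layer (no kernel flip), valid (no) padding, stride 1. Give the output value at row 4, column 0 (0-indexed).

-27

The receptive field on the input at this output position is [14 10 / 11 10]. Elementwise product with the kernel and sum: 14·-2 + 10·-2 + 11·1 + 10·1.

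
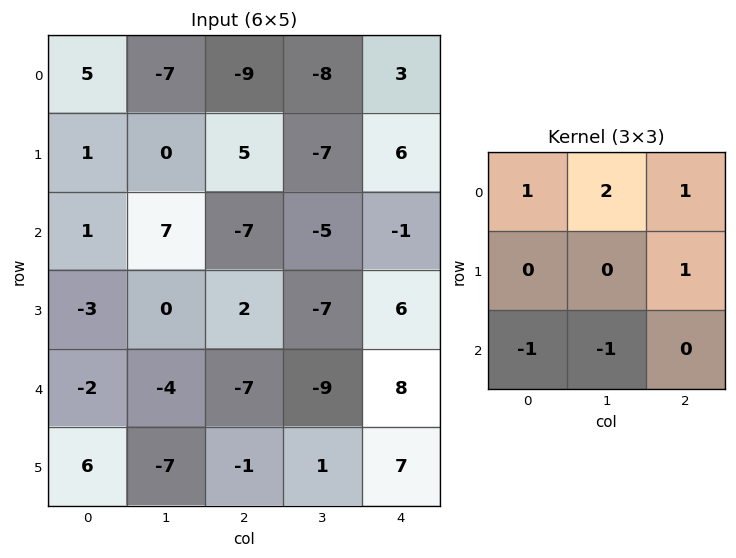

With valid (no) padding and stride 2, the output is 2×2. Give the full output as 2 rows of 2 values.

Output[0,0]: The receptive field on the input at this output position is [5 -7 -9 / 1 0 5 / 1 7 -7]. Elementwise product with the kernel and sum: 5·1 + -7·2 + -9·1 + 5·1 + 1·-1 + 7·-1.
Output[0,1]: The receptive field on the input at this output position is [-9 -8 3 / 5 -7 6 / -7 -5 -1]. Elementwise product with the kernel and sum: -9·1 + -8·2 + 3·1 + 6·1 + -7·-1 + -5·-1.

-21 -4
16 4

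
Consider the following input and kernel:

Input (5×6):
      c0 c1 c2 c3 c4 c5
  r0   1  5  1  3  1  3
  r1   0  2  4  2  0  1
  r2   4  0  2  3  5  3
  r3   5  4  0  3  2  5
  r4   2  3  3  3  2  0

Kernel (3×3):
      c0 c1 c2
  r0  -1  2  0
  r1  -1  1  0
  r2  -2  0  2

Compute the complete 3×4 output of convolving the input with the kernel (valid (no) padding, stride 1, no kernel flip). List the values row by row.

7 5 9 -3
-10 6 5 4
-3 0 5 0

Output[0,0]: The receptive field on the input at this output position is [1 5 1 / 0 2 4 / 4 0 2]. Elementwise product with the kernel and sum: 1·-1 + 5·2 + 0·-1 + 2·1 + 4·-2 + 2·2.
Output[0,1]: The receptive field on the input at this output position is [5 1 3 / 2 4 2 / 0 2 3]. Elementwise product with the kernel and sum: 5·-1 + 1·2 + 2·-1 + 4·1 + 0·-2 + 3·2.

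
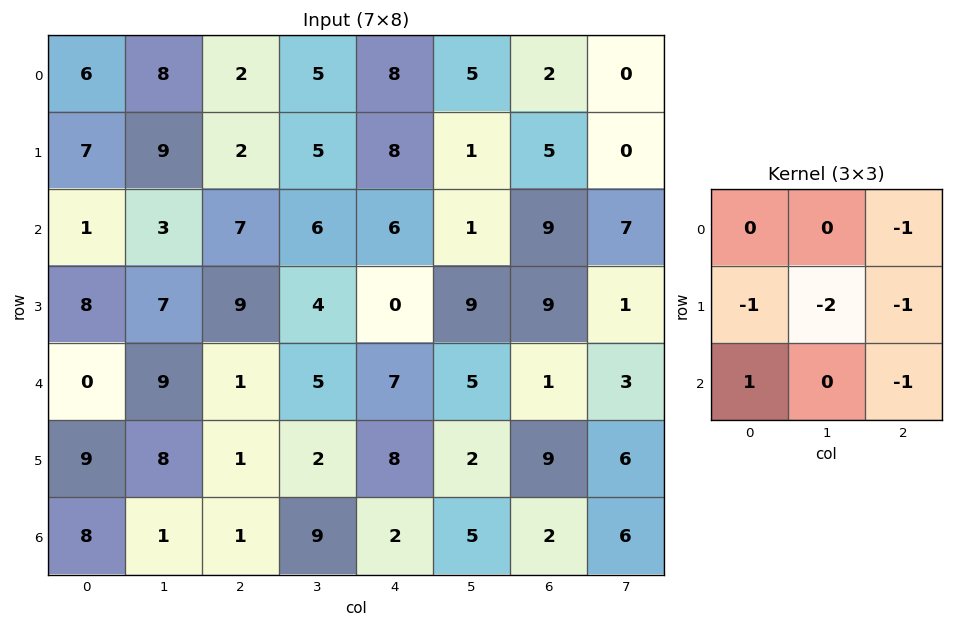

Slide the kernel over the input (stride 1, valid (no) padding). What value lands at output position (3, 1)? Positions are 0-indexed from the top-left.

-14

The receptive field on the input at this output position is [7 9 4 / 9 1 5 / 8 1 2]. Elementwise product with the kernel and sum: 4·-1 + 9·-1 + 1·-2 + 5·-1 + 8·1 + 2·-1.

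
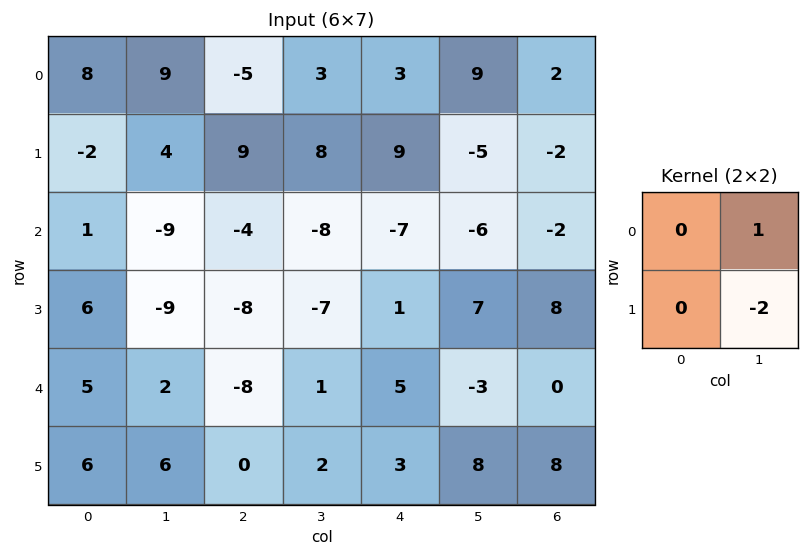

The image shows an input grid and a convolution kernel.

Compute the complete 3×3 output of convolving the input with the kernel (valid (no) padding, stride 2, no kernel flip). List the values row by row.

1 -13 19
9 6 -20
-10 -3 -19

Output[0,0]: The receptive field on the input at this output position is [8 9 / -2 4]. Elementwise product with the kernel and sum: 9·1 + 4·-2.
Output[0,1]: The receptive field on the input at this output position is [-5 3 / 9 8]. Elementwise product with the kernel and sum: 3·1 + 8·-2.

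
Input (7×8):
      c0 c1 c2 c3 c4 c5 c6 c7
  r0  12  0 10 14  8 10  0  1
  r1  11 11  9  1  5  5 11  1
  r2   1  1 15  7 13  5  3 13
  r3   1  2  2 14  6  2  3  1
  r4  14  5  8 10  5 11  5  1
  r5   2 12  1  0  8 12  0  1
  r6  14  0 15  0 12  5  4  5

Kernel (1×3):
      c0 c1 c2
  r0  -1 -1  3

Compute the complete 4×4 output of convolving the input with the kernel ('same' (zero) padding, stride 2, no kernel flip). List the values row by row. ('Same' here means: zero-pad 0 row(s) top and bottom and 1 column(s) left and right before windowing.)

Output[0,0]: The receptive field on the zero-padded input at this output position is [0 12 0]. Elementwise product with the kernel and sum: 0·-1 + 12·-1 + 0·3.
Output[0,1]: The receptive field on the zero-padded input at this output position is [0 10 14]. Elementwise product with the kernel and sum: 0·-1 + 10·-1 + 14·3.

-12 32 8 -7
2 5 -5 31
1 17 18 -13
-14 -15 3 6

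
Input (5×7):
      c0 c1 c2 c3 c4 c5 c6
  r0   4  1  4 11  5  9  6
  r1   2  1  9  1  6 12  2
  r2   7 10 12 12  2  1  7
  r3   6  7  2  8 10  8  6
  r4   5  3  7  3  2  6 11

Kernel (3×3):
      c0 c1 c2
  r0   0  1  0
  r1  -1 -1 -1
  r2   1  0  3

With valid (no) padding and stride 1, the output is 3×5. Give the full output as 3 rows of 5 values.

32 39 13 1 12
-16 6 7 23 30
21 7 5 -3 12

Output[0,0]: The receptive field on the input at this output position is [4 1 4 / 2 1 9 / 7 10 12]. Elementwise product with the kernel and sum: 1·1 + 2·-1 + 1·-1 + 9·-1 + 7·1 + 12·3.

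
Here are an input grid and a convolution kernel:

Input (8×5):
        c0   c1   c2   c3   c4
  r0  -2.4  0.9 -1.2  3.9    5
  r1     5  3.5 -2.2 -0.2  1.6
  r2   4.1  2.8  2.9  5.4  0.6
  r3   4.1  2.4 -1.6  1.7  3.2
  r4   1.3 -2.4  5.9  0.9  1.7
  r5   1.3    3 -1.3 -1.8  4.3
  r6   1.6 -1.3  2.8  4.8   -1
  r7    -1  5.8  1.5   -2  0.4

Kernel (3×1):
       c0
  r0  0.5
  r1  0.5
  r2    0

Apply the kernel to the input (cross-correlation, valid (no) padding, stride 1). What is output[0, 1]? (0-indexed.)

The receptive field on the input at this output position is [0.9 / 3.5 / 2.8]. Elementwise product with the kernel and sum: 0.9·0.5 + 3.5·0.5.

2.2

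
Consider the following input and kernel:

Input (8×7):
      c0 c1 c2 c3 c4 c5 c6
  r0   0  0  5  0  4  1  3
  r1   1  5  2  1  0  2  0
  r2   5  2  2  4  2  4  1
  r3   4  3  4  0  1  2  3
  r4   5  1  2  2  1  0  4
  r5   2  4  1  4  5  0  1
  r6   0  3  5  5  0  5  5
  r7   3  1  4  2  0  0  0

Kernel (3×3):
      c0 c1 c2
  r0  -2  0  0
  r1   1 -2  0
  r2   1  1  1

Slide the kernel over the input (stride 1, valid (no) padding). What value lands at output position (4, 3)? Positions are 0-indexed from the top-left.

0

The receptive field on the input at this output position is [2 1 0 / 4 5 0 / 5 0 5]. Elementwise product with the kernel and sum: 2·-2 + 4·1 + 5·-2 + 5·1 + 0·1 + 5·1.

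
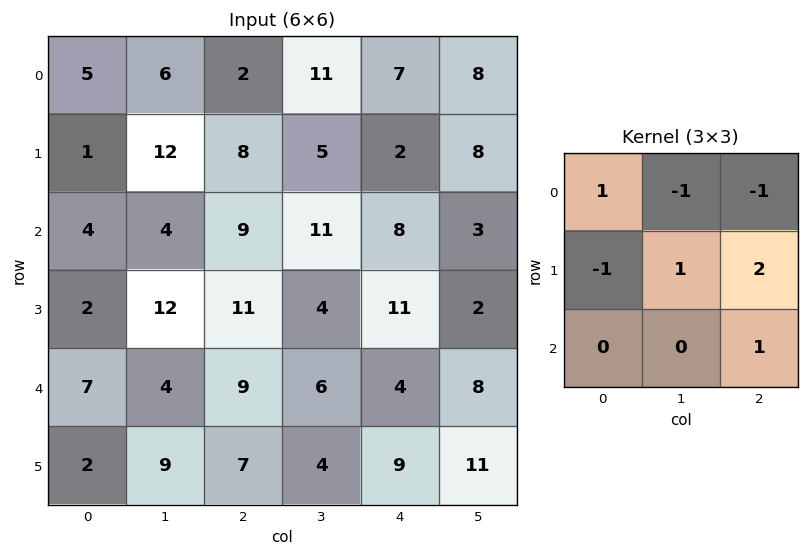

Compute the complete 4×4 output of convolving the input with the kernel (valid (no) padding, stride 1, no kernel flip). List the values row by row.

Output[0,0]: The receptive field on the input at this output position is [5 6 2 / 1 12 8 / 4 4 9]. Elementwise product with the kernel and sum: 5·1 + 6·-1 + 2·-1 + 1·-1 + 12·1 + 8·2 + 9·1.

33 10 -7 12
10 30 30 0
32 -3 9 19
1 18 10 16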